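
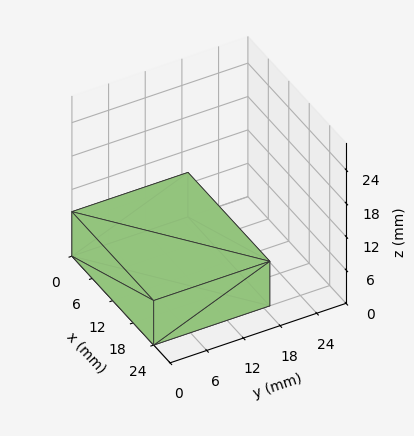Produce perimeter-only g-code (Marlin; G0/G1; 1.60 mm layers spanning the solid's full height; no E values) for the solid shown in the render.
Reading the render: the shape is a rectangular box, roughly 24 × 19 mm footprint and 8 mm tall (dimensions read to the nearest mm from the axis ticks). For the g-code, the solid's height is divided into equal slices at the stated Δz and each level perimeter traced with G1 moves after a G0 lift.

; perimeter-only toolpath
G21 ; units = mm
G90 ; absolute positioning
G28 ; home
; layer 1
G0 Z1.60
G0 X0.00 Y0.00
G1 X24.00 Y0.00
G1 X24.00 Y19.00
G1 X0.00 Y19.00
G1 X0.00 Y0.00
; layer 2
G0 Z3.20
G0 X0.00 Y0.00
G1 X24.00 Y0.00
G1 X24.00 Y19.00
G1 X0.00 Y19.00
G1 X0.00 Y0.00
; layer 3
G0 Z4.80
G0 X0.00 Y0.00
G1 X24.00 Y0.00
G1 X24.00 Y19.00
G1 X0.00 Y19.00
G1 X0.00 Y0.00
; layer 4
G0 Z6.40
G0 X0.00 Y0.00
G1 X24.00 Y0.00
G1 X24.00 Y19.00
G1 X0.00 Y19.00
G1 X0.00 Y0.00
; layer 5
G0 Z8.00
G0 X0.00 Y0.00
G1 X24.00 Y0.00
G1 X24.00 Y19.00
G1 X0.00 Y19.00
G1 X0.00 Y0.00
M2 ; end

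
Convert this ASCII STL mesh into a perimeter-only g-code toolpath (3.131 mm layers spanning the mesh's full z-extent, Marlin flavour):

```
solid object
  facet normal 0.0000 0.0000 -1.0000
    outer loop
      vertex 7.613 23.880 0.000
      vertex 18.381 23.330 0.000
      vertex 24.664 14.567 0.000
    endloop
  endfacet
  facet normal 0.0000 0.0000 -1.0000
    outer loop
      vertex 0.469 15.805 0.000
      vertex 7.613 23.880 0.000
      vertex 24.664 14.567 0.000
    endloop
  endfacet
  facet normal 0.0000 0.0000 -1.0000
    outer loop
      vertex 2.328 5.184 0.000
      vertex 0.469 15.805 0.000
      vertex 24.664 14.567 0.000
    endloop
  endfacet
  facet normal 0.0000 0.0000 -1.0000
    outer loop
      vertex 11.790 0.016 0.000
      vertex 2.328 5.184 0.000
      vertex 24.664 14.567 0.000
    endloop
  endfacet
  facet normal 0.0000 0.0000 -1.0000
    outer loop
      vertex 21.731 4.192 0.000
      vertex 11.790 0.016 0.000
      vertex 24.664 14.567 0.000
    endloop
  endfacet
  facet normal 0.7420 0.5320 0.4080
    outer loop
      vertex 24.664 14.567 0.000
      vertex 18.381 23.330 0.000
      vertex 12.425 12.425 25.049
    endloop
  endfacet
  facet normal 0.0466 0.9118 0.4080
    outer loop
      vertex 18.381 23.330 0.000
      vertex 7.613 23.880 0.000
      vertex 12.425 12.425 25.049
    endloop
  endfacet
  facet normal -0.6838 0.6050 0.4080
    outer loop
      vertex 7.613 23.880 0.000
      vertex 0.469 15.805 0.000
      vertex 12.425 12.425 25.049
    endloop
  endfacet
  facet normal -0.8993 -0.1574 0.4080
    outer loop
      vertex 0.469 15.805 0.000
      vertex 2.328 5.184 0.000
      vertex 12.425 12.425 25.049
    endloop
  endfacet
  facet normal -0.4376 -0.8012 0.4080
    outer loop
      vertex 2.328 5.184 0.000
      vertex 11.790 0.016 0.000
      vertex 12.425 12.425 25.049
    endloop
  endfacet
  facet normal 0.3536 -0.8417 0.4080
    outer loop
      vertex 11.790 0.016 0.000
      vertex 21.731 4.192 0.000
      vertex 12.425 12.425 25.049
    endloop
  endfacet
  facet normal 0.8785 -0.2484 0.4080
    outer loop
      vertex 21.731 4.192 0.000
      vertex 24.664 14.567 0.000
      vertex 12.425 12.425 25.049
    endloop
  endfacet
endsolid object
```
; perimeter-only toolpath
G21 ; units = mm
G90 ; absolute positioning
G28 ; home
; layer 1
G0 Z3.131
G0 X23.134 Y14.299
G1 X17.637 Y21.967
G1 X8.215 Y22.448
G1 X1.964 Y15.382
G1 X3.590 Y6.089
G1 X11.869 Y1.567
G1 X20.568 Y5.221
G1 X23.134 Y14.299
; layer 2
G0 Z6.262
G0 X21.604 Y14.032
G1 X16.892 Y20.604
G1 X8.816 Y21.016
G1 X3.458 Y14.960
G1 X4.852 Y6.994
G1 X11.949 Y3.118
G1 X19.405 Y6.250
G1 X21.604 Y14.032
; layer 3
G0 Z9.393
G0 X20.074 Y13.764
G1 X16.148 Y19.241
G1 X9.418 Y19.584
G1 X4.953 Y14.538
G1 X6.114 Y7.899
G1 X12.028 Y4.669
G1 X18.241 Y7.279
G1 X20.074 Y13.764
; layer 4
G0 Z12.524
G0 X18.544 Y13.496
G1 X15.403 Y17.877
G1 X10.019 Y18.152
G1 X6.447 Y14.115
G1 X7.377 Y8.805
G1 X12.107 Y6.221
G1 X17.078 Y8.309
G1 X18.544 Y13.496
; layer 5
G0 Z15.656
G0 X17.015 Y13.228
G1 X14.659 Y16.514
G1 X10.620 Y16.721
G1 X7.941 Y13.692
G1 X8.639 Y9.710
G1 X12.187 Y7.772
G1 X15.915 Y9.338
G1 X17.015 Y13.228
; layer 6
G0 Z18.787
G0 X15.485 Y12.961
G1 X13.914 Y15.151
G1 X11.222 Y15.289
G1 X9.436 Y13.270
G1 X9.901 Y10.615
G1 X12.266 Y9.323
G1 X14.752 Y10.367
G1 X15.485 Y12.961
; layer 7
G0 Z21.918
G0 X13.955 Y12.693
G1 X13.170 Y13.788
G1 X11.824 Y13.857
G1 X10.931 Y12.848
G1 X11.163 Y11.520
G1 X12.346 Y10.874
G1 X13.588 Y11.396
G1 X13.955 Y12.693
M2 ; end

The solid is a regular 7-sided pyramid, base circumscribed radius ≈ 12.4 mm, apex at z ≈ 25 mm. Slicing at Δz = 3.131 mm — 8 equal slices spanning the solid's height, so layer i sits at z = i·h/8 — gives 7 non-empty perimeters. Each is a 7-segment closed polygon; G0 lifts to the layer z and rapids to the start vertex, then G1 traces the edges. The cross-section shrinks linearly with z (the slice at the apex is degenerate and omitted).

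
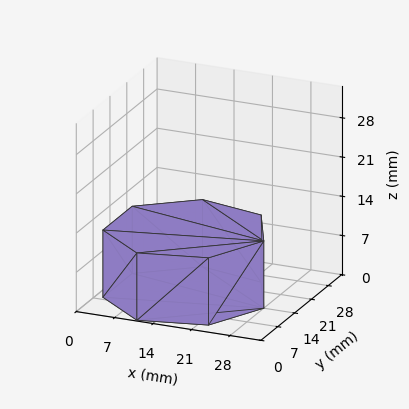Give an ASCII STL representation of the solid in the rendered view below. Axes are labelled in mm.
Reading the render: the shape is a regular 7-sided prism (a cylinder approximated with 7 flat sides), circumscribed radius ≈ 14 mm, height ≈ 12 mm (dimensions read to the nearest mm from the axis ticks). For the STL, each face is triangulated and given an outward normal.

solid part
  facet normal 0.0000 0.0000 -1.0000
    outer loop
      vertex 10.885 27.649 0.000
      vertex 22.729 24.946 0.000
      vertex 28.000 14.000 0.000
    endloop
  endfacet
  facet normal 0.0000 0.0000 -1.0000
    outer loop
      vertex 1.386 20.074 0.000
      vertex 10.885 27.649 0.000
      vertex 28.000 14.000 0.000
    endloop
  endfacet
  facet normal 0.0000 0.0000 -1.0000
    outer loop
      vertex 1.386 7.926 0.000
      vertex 1.386 20.074 0.000
      vertex 28.000 14.000 0.000
    endloop
  endfacet
  facet normal 0.0000 0.0000 -1.0000
    outer loop
      vertex 10.885 0.351 0.000
      vertex 1.386 7.926 0.000
      vertex 28.000 14.000 0.000
    endloop
  endfacet
  facet normal 0.0000 0.0000 -1.0000
    outer loop
      vertex 22.729 3.054 0.000
      vertex 10.885 0.351 0.000
      vertex 28.000 14.000 0.000
    endloop
  endfacet
  facet normal 0.0000 0.0000 1.0000
    outer loop
      vertex 28.000 14.000 12.000
      vertex 22.729 24.946 12.000
      vertex 10.885 27.649 12.000
    endloop
  endfacet
  facet normal 0.0000 0.0000 1.0000
    outer loop
      vertex 28.000 14.000 12.000
      vertex 10.885 27.649 12.000
      vertex 1.386 20.074 12.000
    endloop
  endfacet
  facet normal 0.0000 0.0000 1.0000
    outer loop
      vertex 28.000 14.000 12.000
      vertex 1.386 20.074 12.000
      vertex 1.386 7.926 12.000
    endloop
  endfacet
  facet normal 0.0000 0.0000 1.0000
    outer loop
      vertex 28.000 14.000 12.000
      vertex 1.386 7.926 12.000
      vertex 10.885 0.351 12.000
    endloop
  endfacet
  facet normal 0.0000 0.0000 1.0000
    outer loop
      vertex 28.000 14.000 12.000
      vertex 10.885 0.351 12.000
      vertex 22.729 3.054 12.000
    endloop
  endfacet
  facet normal 0.9010 0.4339 0.0000
    outer loop
      vertex 28.000 14.000 0.000
      vertex 22.729 24.946 0.000
      vertex 22.729 24.946 12.000
    endloop
  endfacet
  facet normal 0.9010 0.4339 0.0000
    outer loop
      vertex 28.000 14.000 0.000
      vertex 22.729 24.946 12.000
      vertex 28.000 14.000 12.000
    endloop
  endfacet
  facet normal 0.2225 0.9749 0.0000
    outer loop
      vertex 22.729 24.946 0.000
      vertex 10.885 27.649 0.000
      vertex 10.885 27.649 12.000
    endloop
  endfacet
  facet normal 0.2225 0.9749 0.0000
    outer loop
      vertex 22.729 24.946 0.000
      vertex 10.885 27.649 12.000
      vertex 22.729 24.946 12.000
    endloop
  endfacet
  facet normal -0.6235 0.7818 0.0000
    outer loop
      vertex 10.885 27.649 0.000
      vertex 1.386 20.074 0.000
      vertex 1.386 20.074 12.000
    endloop
  endfacet
  facet normal -0.6235 0.7818 0.0000
    outer loop
      vertex 10.885 27.649 0.000
      vertex 1.386 20.074 12.000
      vertex 10.885 27.649 12.000
    endloop
  endfacet
  facet normal -1.0000 0.0000 0.0000
    outer loop
      vertex 1.386 20.074 0.000
      vertex 1.386 7.926 0.000
      vertex 1.386 7.926 12.000
    endloop
  endfacet
  facet normal -1.0000 0.0000 0.0000
    outer loop
      vertex 1.386 20.074 0.000
      vertex 1.386 7.926 12.000
      vertex 1.386 20.074 12.000
    endloop
  endfacet
  facet normal -0.6235 -0.7818 0.0000
    outer loop
      vertex 1.386 7.926 0.000
      vertex 10.885 0.351 0.000
      vertex 10.885 0.351 12.000
    endloop
  endfacet
  facet normal -0.6235 -0.7818 0.0000
    outer loop
      vertex 1.386 7.926 0.000
      vertex 10.885 0.351 12.000
      vertex 1.386 7.926 12.000
    endloop
  endfacet
  facet normal 0.2225 -0.9749 0.0000
    outer loop
      vertex 10.885 0.351 0.000
      vertex 22.729 3.054 0.000
      vertex 22.729 3.054 12.000
    endloop
  endfacet
  facet normal 0.2225 -0.9749 0.0000
    outer loop
      vertex 10.885 0.351 0.000
      vertex 22.729 3.054 12.000
      vertex 10.885 0.351 12.000
    endloop
  endfacet
  facet normal 0.9010 -0.4339 0.0000
    outer loop
      vertex 22.729 3.054 0.000
      vertex 28.000 14.000 0.000
      vertex 28.000 14.000 12.000
    endloop
  endfacet
  facet normal 0.9010 -0.4339 0.0000
    outer loop
      vertex 22.729 3.054 0.000
      vertex 28.000 14.000 12.000
      vertex 22.729 3.054 12.000
    endloop
  endfacet
endsolid part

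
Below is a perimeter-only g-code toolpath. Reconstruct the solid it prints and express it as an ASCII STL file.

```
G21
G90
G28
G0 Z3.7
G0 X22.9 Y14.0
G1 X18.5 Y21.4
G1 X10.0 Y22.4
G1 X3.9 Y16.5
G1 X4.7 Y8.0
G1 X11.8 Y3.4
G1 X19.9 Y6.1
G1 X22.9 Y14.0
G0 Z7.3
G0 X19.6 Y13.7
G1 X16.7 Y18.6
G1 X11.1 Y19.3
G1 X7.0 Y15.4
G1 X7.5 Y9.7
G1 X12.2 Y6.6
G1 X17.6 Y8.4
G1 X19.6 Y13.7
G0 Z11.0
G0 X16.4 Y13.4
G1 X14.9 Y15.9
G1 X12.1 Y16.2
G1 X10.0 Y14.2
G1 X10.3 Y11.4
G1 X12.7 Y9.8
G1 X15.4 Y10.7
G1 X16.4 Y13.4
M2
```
solid part
  facet normal 0.0000 0.0000 -1.0000
    outer loop
      vertex 9.0 25.5 0.0
      vertex 20.3 24.1 0.0
      vertex 26.1 14.3 0.0
    endloop
  endfacet
  facet normal 0.0000 0.0000 -1.0000
    outer loop
      vertex 0.8 17.6 0.0
      vertex 9.0 25.5 0.0
      vertex 26.1 14.3 0.0
    endloop
  endfacet
  facet normal 0.0000 0.0000 -1.0000
    outer loop
      vertex 1.9 6.3 0.0
      vertex 0.8 17.6 0.0
      vertex 26.1 14.3 0.0
    endloop
  endfacet
  facet normal 0.0000 0.0000 -1.0000
    outer loop
      vertex 11.4 0.1 0.0
      vertex 1.9 6.3 0.0
      vertex 26.1 14.3 0.0
    endloop
  endfacet
  facet normal 0.0000 0.0000 -1.0000
    outer loop
      vertex 22.2 3.7 0.0
      vertex 11.4 0.1 0.0
      vertex 26.1 14.3 0.0
    endloop
  endfacet
  facet normal 0.6711 0.3972 0.6259
    outer loop
      vertex 26.1 14.3 0.0
      vertex 20.3 24.1 0.0
      vertex 13.1 13.1 14.7
    endloop
  endfacet
  facet normal 0.0959 0.7739 0.6260
    outer loop
      vertex 20.3 24.1 0.0
      vertex 9.0 25.5 0.0
      vertex 13.1 13.1 14.7
    endloop
  endfacet
  facet normal -0.5415 0.5621 0.6252
    outer loop
      vertex 9.0 25.5 0.0
      vertex 0.8 17.6 0.0
      vertex 13.1 13.1 14.7
    endloop
  endfacet
  facet normal -0.7760 -0.0755 0.6262
    outer loop
      vertex 0.8 17.6 0.0
      vertex 1.9 6.3 0.0
      vertex 13.1 13.1 14.7
    endloop
  endfacet
  facet normal -0.4260 -0.6527 0.6265
    outer loop
      vertex 1.9 6.3 0.0
      vertex 11.4 0.1 0.0
      vertex 13.1 13.1 14.7
    endloop
  endfacet
  facet normal 0.2466 -0.7399 0.6258
    outer loop
      vertex 11.4 0.1 0.0
      vertex 22.2 3.7 0.0
      vertex 13.1 13.1 14.7
    endloop
  endfacet
  facet normal 0.7322 -0.2694 0.6255
    outer loop
      vertex 22.2 3.7 0.0
      vertex 26.1 14.3 0.0
      vertex 13.1 13.1 14.7
    endloop
  endfacet
endsolid part

The G0 Z moves step by Δz≈3.7 mm. The G1 loops shrink linearly with z, so the solid tapers from its base footprint up to z≈14.7. Closing with a flat bottom cap and the tapered top and triangulating gives 12 facets — a regular 7-sided pyramid, base circumscribed radius ≈ 13.1 mm, apex at z ≈ 14.7 mm.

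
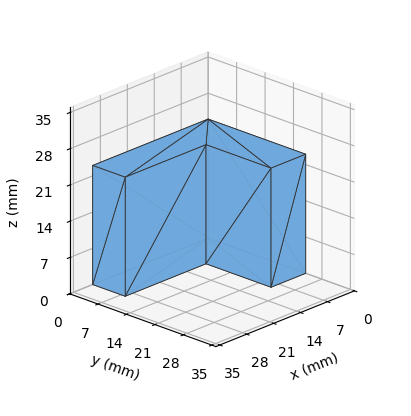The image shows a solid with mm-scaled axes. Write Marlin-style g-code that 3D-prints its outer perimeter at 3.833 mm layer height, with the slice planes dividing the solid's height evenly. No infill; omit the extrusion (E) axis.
Reading the render: the shape is an L-shaped prism: outer 30 × 24 mm, arm thicknesses ≈ 8 mm (horizontal) and 9 mm (vertical), extruded 23 mm in z (dimensions read to the nearest mm from the axis ticks). For the g-code, the solid's height is divided into equal slices at the stated Δz and each level perimeter traced with G1 moves after a G0 lift.

; perimeter-only toolpath
G21 ; units = mm
G90 ; absolute positioning
G28 ; home
; layer 1
G0 Z3.833
G0 X0.000 Y0.000
G1 X30.000 Y0.000
G1 X30.000 Y8.000
G1 X9.000 Y8.000
G1 X9.000 Y24.000
G1 X0.000 Y24.000
G1 X0.000 Y0.000
; layer 2
G0 Z7.667
G0 X0.000 Y0.000
G1 X30.000 Y0.000
G1 X30.000 Y8.000
G1 X9.000 Y8.000
G1 X9.000 Y24.000
G1 X0.000 Y24.000
G1 X0.000 Y0.000
; layer 3
G0 Z11.500
G0 X0.000 Y0.000
G1 X30.000 Y0.000
G1 X30.000 Y8.000
G1 X9.000 Y8.000
G1 X9.000 Y24.000
G1 X0.000 Y24.000
G1 X0.000 Y0.000
; layer 4
G0 Z15.333
G0 X0.000 Y0.000
G1 X30.000 Y0.000
G1 X30.000 Y8.000
G1 X9.000 Y8.000
G1 X9.000 Y24.000
G1 X0.000 Y24.000
G1 X0.000 Y0.000
; layer 5
G0 Z19.167
G0 X0.000 Y0.000
G1 X30.000 Y0.000
G1 X30.000 Y8.000
G1 X9.000 Y8.000
G1 X9.000 Y24.000
G1 X0.000 Y24.000
G1 X0.000 Y0.000
; layer 6
G0 Z23.000
G0 X0.000 Y0.000
G1 X30.000 Y0.000
G1 X30.000 Y8.000
G1 X9.000 Y8.000
G1 X9.000 Y24.000
G1 X0.000 Y24.000
G1 X0.000 Y0.000
M2 ; end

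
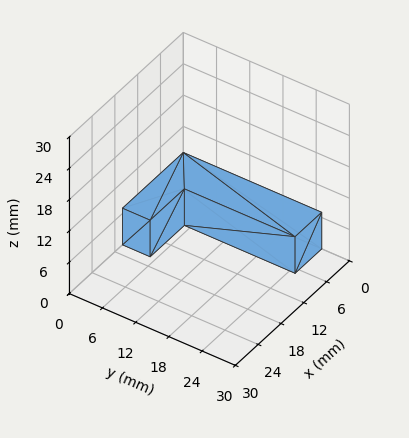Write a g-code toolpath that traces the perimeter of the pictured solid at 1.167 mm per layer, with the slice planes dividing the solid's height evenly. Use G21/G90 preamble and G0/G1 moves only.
Reading the render: the shape is an L-shaped prism: outer 16 × 25 mm, arm thicknesses ≈ 5 mm (horizontal) and 7 mm (vertical), extruded 7 mm in z (dimensions read to the nearest mm from the axis ticks). For the g-code, the solid's height is divided into equal slices at the stated Δz and each level perimeter traced with G1 moves after a G0 lift.

; perimeter-only toolpath
G21 ; units = mm
G90 ; absolute positioning
G28 ; home
; layer 1
G0 Z1.167
G0 X0.000 Y0.000
G1 X16.000 Y0.000
G1 X16.000 Y5.000
G1 X7.000 Y5.000
G1 X7.000 Y25.000
G1 X0.000 Y25.000
G1 X0.000 Y0.000
; layer 2
G0 Z2.333
G0 X0.000 Y0.000
G1 X16.000 Y0.000
G1 X16.000 Y5.000
G1 X7.000 Y5.000
G1 X7.000 Y25.000
G1 X0.000 Y25.000
G1 X0.000 Y0.000
; layer 3
G0 Z3.500
G0 X0.000 Y0.000
G1 X16.000 Y0.000
G1 X16.000 Y5.000
G1 X7.000 Y5.000
G1 X7.000 Y25.000
G1 X0.000 Y25.000
G1 X0.000 Y0.000
; layer 4
G0 Z4.667
G0 X0.000 Y0.000
G1 X16.000 Y0.000
G1 X16.000 Y5.000
G1 X7.000 Y5.000
G1 X7.000 Y25.000
G1 X0.000 Y25.000
G1 X0.000 Y0.000
; layer 5
G0 Z5.833
G0 X0.000 Y0.000
G1 X16.000 Y0.000
G1 X16.000 Y5.000
G1 X7.000 Y5.000
G1 X7.000 Y25.000
G1 X0.000 Y25.000
G1 X0.000 Y0.000
; layer 6
G0 Z7.000
G0 X0.000 Y0.000
G1 X16.000 Y0.000
G1 X16.000 Y5.000
G1 X7.000 Y5.000
G1 X7.000 Y25.000
G1 X0.000 Y25.000
G1 X0.000 Y0.000
M2 ; end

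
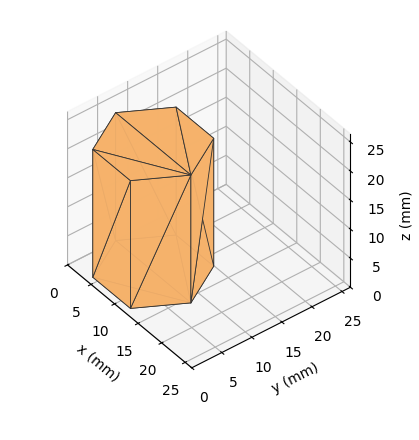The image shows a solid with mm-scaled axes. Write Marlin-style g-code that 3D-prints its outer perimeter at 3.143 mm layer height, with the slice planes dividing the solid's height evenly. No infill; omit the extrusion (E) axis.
Reading the render: the shape is a regular 6-sided prism (a cylinder approximated with 6 flat sides), circumscribed radius ≈ 8 mm, height ≈ 22 mm (dimensions read to the nearest mm from the axis ticks). For the g-code, the solid's height is divided into equal slices at the stated Δz and each level perimeter traced with G1 moves after a G0 lift.

; perimeter-only toolpath
G21 ; units = mm
G90 ; absolute positioning
G28 ; home
; layer 1
G0 Z3.143
G0 X16.000 Y8.000
G1 X12.000 Y14.928
G1 X4.000 Y14.928
G1 X0.000 Y8.000
G1 X4.000 Y1.072
G1 X12.000 Y1.072
G1 X16.000 Y8.000
; layer 2
G0 Z6.286
G0 X16.000 Y8.000
G1 X12.000 Y14.928
G1 X4.000 Y14.928
G1 X0.000 Y8.000
G1 X4.000 Y1.072
G1 X12.000 Y1.072
G1 X16.000 Y8.000
; layer 3
G0 Z9.429
G0 X16.000 Y8.000
G1 X12.000 Y14.928
G1 X4.000 Y14.928
G1 X0.000 Y8.000
G1 X4.000 Y1.072
G1 X12.000 Y1.072
G1 X16.000 Y8.000
; layer 4
G0 Z12.571
G0 X16.000 Y8.000
G1 X12.000 Y14.928
G1 X4.000 Y14.928
G1 X0.000 Y8.000
G1 X4.000 Y1.072
G1 X12.000 Y1.072
G1 X16.000 Y8.000
; layer 5
G0 Z15.714
G0 X16.000 Y8.000
G1 X12.000 Y14.928
G1 X4.000 Y14.928
G1 X0.000 Y8.000
G1 X4.000 Y1.072
G1 X12.000 Y1.072
G1 X16.000 Y8.000
; layer 6
G0 Z18.857
G0 X16.000 Y8.000
G1 X12.000 Y14.928
G1 X4.000 Y14.928
G1 X0.000 Y8.000
G1 X4.000 Y1.072
G1 X12.000 Y1.072
G1 X16.000 Y8.000
; layer 7
G0 Z22.000
G0 X16.000 Y8.000
G1 X12.000 Y14.928
G1 X4.000 Y14.928
G1 X0.000 Y8.000
G1 X4.000 Y1.072
G1 X12.000 Y1.072
G1 X16.000 Y8.000
M2 ; end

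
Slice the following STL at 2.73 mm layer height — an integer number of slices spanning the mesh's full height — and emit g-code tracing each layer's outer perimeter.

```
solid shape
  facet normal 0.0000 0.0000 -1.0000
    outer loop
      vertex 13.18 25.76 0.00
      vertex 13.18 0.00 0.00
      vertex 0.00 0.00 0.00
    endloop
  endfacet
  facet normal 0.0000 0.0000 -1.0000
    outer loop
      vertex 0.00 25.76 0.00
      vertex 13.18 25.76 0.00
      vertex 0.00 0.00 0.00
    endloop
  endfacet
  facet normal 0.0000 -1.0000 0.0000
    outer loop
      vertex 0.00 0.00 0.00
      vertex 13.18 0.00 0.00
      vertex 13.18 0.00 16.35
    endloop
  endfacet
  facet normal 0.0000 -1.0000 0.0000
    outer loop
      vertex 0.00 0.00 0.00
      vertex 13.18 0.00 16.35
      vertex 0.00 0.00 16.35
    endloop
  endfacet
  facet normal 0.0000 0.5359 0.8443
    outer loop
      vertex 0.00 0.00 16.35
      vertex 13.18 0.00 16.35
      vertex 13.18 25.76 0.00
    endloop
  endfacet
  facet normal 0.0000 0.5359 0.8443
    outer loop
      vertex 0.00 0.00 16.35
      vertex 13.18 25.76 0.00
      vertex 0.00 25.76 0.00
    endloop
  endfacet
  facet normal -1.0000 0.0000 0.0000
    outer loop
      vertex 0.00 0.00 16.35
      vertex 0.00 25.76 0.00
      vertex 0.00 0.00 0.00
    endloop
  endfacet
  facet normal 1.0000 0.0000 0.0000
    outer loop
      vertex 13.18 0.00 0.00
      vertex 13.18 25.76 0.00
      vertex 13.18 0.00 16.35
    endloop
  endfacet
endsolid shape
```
; perimeter-only toolpath
G21 ; units = mm
G90 ; absolute positioning
G28 ; home
; layer 1
G0 Z2.73
G0 X0.00 Y0.00
G1 X13.18 Y0.00
G1 X13.18 Y21.47
G1 X0.00 Y21.47
G1 X0.00 Y0.00
; layer 2
G0 Z5.45
G0 X0.00 Y0.00
G1 X13.18 Y0.00
G1 X13.18 Y17.17
G1 X0.00 Y17.17
G1 X0.00 Y0.00
; layer 3
G0 Z8.18
G0 X0.00 Y0.00
G1 X13.18 Y0.00
G1 X13.18 Y12.88
G1 X0.00 Y12.88
G1 X0.00 Y0.00
; layer 4
G0 Z10.90
G0 X0.00 Y0.00
G1 X13.18 Y0.00
G1 X13.18 Y8.59
G1 X0.00 Y8.59
G1 X0.00 Y0.00
; layer 5
G0 Z13.62
G0 X0.00 Y0.00
G1 X13.18 Y0.00
G1 X13.18 Y4.29
G1 X0.00 Y4.29
G1 X0.00 Y0.00
M2 ; end

The solid is a wedge (ramp): 13.2 × 25.8 mm base, rising to 16.4 mm along the y=0 edge and sloping linearly to z=0 at y=25.8. Slicing at Δz = 2.73 mm — 6 equal slices spanning the solid's height, so layer i sits at z = i·h/6 — gives 5 non-empty perimeters. Each is a 4-segment closed polygon; G0 lifts to the layer z and rapids to the start vertex, then G1 traces the edges. The cross-section shrinks linearly with z (the slice at the apex is degenerate and omitted).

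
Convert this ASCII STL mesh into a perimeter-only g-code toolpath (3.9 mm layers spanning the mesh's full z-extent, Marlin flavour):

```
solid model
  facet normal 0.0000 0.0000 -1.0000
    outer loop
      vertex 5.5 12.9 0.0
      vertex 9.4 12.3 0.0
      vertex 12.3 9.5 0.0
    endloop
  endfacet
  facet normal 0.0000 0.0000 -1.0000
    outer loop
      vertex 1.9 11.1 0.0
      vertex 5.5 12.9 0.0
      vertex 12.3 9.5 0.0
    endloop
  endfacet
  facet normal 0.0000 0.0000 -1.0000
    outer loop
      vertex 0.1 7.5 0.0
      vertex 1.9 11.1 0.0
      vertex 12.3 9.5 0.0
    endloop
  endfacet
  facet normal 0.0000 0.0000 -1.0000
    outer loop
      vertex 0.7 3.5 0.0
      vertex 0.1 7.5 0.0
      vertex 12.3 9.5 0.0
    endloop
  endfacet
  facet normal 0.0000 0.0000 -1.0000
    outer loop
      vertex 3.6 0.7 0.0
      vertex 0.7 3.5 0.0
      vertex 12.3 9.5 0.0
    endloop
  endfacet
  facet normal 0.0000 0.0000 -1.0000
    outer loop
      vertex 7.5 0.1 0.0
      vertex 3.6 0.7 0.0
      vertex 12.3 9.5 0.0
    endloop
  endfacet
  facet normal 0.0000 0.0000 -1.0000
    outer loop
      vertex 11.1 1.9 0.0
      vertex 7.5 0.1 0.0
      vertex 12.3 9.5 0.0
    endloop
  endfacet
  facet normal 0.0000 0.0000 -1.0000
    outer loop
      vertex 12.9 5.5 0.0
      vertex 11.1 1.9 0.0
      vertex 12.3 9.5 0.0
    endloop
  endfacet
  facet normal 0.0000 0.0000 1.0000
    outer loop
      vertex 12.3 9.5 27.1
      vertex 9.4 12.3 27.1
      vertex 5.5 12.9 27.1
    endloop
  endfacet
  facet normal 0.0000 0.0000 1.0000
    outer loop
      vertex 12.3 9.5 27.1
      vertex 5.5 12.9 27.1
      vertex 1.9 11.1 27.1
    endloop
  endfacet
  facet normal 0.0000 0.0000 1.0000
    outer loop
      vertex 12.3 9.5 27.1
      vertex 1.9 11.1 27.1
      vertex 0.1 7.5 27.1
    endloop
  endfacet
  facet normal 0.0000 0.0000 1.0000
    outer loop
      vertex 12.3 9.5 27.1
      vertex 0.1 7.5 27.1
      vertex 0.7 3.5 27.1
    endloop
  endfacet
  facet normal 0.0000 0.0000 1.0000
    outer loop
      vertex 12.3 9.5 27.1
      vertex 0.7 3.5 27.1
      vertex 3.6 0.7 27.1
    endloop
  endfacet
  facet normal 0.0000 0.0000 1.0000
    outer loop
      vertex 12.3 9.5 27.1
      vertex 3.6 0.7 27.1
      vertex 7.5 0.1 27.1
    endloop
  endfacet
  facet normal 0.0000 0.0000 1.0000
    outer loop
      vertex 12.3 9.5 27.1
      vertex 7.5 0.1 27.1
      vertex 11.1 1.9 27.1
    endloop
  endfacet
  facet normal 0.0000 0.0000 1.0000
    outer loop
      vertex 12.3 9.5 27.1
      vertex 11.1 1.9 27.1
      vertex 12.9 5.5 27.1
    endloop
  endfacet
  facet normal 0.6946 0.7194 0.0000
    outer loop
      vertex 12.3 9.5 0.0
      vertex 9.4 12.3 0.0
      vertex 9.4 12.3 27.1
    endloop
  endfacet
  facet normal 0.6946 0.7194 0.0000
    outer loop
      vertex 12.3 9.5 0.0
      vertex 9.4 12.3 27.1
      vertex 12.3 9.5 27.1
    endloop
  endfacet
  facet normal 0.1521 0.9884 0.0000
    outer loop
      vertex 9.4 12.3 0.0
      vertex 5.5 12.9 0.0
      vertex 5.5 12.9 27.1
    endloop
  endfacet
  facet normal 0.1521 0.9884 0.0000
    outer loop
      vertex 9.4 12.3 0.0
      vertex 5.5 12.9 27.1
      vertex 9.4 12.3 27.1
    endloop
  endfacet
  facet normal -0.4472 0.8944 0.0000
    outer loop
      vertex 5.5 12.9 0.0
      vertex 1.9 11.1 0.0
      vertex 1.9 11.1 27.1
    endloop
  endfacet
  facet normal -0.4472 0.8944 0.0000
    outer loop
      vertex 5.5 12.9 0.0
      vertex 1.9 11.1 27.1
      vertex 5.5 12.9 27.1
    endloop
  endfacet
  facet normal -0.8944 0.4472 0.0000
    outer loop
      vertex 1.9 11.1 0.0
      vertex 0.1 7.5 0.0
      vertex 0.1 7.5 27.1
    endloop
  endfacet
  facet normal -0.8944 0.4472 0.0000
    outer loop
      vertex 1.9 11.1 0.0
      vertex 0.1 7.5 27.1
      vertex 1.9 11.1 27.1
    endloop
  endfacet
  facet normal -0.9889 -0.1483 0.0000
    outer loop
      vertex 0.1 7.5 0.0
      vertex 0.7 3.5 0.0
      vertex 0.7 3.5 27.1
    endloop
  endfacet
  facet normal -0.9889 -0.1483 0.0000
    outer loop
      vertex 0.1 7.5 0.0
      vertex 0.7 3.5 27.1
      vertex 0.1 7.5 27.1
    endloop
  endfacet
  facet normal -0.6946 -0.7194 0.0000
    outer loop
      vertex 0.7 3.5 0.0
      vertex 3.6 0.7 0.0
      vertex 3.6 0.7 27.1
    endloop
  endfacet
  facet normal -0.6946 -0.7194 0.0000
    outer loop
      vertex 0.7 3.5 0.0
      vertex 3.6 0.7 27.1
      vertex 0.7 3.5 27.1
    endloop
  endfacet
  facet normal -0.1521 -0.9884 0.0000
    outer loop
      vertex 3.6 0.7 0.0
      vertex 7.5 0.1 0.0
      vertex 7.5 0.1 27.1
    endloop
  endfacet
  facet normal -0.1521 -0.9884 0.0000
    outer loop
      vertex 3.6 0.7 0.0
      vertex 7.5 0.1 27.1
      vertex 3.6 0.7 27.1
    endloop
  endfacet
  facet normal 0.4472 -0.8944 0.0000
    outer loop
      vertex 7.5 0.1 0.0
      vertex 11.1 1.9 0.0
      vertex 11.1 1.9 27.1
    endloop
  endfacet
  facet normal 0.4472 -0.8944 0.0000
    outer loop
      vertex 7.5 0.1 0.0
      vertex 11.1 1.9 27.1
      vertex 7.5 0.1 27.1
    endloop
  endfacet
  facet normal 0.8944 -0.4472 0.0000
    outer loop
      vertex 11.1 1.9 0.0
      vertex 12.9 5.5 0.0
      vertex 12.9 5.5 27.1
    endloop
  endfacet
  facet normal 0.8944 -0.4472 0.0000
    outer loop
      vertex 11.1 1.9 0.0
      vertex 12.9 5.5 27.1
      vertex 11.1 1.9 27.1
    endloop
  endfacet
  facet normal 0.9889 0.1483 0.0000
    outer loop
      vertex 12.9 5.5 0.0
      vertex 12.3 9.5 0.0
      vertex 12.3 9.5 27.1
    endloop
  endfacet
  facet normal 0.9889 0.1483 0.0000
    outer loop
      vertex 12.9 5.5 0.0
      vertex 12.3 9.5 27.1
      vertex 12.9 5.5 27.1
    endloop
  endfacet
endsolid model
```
; perimeter-only toolpath
G21 ; units = mm
G90 ; absolute positioning
G28 ; home
; layer 1
G0 Z3.9
G0 X12.3 Y9.5
G1 X9.4 Y12.3
G1 X5.5 Y12.9
G1 X1.9 Y11.1
G1 X0.1 Y7.5
G1 X0.7 Y3.5
G1 X3.6 Y0.7
G1 X7.5 Y0.1
G1 X11.1 Y1.9
G1 X12.9 Y5.5
G1 X12.3 Y9.5
; layer 2
G0 Z7.7
G0 X12.3 Y9.5
G1 X9.4 Y12.3
G1 X5.5 Y12.9
G1 X1.9 Y11.1
G1 X0.1 Y7.5
G1 X0.7 Y3.5
G1 X3.6 Y0.7
G1 X7.5 Y0.1
G1 X11.1 Y1.9
G1 X12.9 Y5.5
G1 X12.3 Y9.5
; layer 3
G0 Z11.6
G0 X12.3 Y9.5
G1 X9.4 Y12.3
G1 X5.5 Y12.9
G1 X1.9 Y11.1
G1 X0.1 Y7.5
G1 X0.7 Y3.5
G1 X3.6 Y0.7
G1 X7.5 Y0.1
G1 X11.1 Y1.9
G1 X12.9 Y5.5
G1 X12.3 Y9.5
; layer 4
G0 Z15.5
G0 X12.3 Y9.5
G1 X9.4 Y12.3
G1 X5.5 Y12.9
G1 X1.9 Y11.1
G1 X0.1 Y7.5
G1 X0.7 Y3.5
G1 X3.6 Y0.7
G1 X7.5 Y0.1
G1 X11.1 Y1.9
G1 X12.9 Y5.5
G1 X12.3 Y9.5
; layer 5
G0 Z19.4
G0 X12.3 Y9.5
G1 X9.4 Y12.3
G1 X5.5 Y12.9
G1 X1.9 Y11.1
G1 X0.1 Y7.5
G1 X0.7 Y3.5
G1 X3.6 Y0.7
G1 X7.5 Y0.1
G1 X11.1 Y1.9
G1 X12.9 Y5.5
G1 X12.3 Y9.5
; layer 6
G0 Z23.2
G0 X12.3 Y9.5
G1 X9.4 Y12.3
G1 X5.5 Y12.9
G1 X1.9 Y11.1
G1 X0.1 Y7.5
G1 X0.7 Y3.5
G1 X3.6 Y0.7
G1 X7.5 Y0.1
G1 X11.1 Y1.9
G1 X12.9 Y5.5
G1 X12.3 Y9.5
; layer 7
G0 Z27.1
G0 X12.3 Y9.5
G1 X9.4 Y12.3
G1 X5.5 Y12.9
G1 X1.9 Y11.1
G1 X0.1 Y7.5
G1 X0.7 Y3.5
G1 X3.6 Y0.7
G1 X7.5 Y0.1
G1 X11.1 Y1.9
G1 X12.9 Y5.5
G1 X12.3 Y9.5
M2 ; end

The solid is a regular 10-sided prism (a cylinder approximated with 10 flat sides), circumscribed radius ≈ 6.5 mm, height ≈ 27.1 mm. Slicing at Δz = 3.9 mm — 7 equal slices spanning the solid's height, so layer i sits at z = i·h/7 — gives 7 non-empty perimeters. Each is a 10-segment closed polygon; G0 lifts to the layer z and rapids to the start vertex, then G1 traces the edges.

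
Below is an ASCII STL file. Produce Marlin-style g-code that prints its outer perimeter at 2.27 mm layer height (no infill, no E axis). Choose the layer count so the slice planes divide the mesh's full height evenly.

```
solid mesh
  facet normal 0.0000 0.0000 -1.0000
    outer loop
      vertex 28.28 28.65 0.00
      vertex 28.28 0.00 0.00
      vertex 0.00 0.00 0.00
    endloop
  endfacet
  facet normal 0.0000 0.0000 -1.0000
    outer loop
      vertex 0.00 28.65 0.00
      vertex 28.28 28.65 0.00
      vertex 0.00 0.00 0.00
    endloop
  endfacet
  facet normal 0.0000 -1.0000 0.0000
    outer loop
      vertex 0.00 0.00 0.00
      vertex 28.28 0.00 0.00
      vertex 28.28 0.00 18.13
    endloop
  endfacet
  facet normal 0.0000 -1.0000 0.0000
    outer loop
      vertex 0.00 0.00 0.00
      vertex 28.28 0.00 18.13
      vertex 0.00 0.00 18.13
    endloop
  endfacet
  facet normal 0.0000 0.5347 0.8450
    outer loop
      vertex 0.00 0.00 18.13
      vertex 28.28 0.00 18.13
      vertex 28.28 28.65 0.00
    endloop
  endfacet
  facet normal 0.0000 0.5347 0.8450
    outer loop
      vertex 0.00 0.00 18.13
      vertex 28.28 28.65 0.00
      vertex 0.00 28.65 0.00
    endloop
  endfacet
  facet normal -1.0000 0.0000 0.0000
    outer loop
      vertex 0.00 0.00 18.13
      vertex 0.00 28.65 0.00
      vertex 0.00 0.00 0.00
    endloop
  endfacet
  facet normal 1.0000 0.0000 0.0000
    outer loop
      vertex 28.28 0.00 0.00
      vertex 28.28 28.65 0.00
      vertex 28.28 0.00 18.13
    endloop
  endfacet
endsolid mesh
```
; perimeter-only toolpath
G21 ; units = mm
G90 ; absolute positioning
G28 ; home
; layer 1
G0 Z2.27
G0 X0.00 Y0.00
G1 X28.28 Y0.00
G1 X28.28 Y25.07
G1 X0.00 Y25.07
G1 X0.00 Y0.00
; layer 2
G0 Z4.53
G0 X0.00 Y0.00
G1 X28.28 Y0.00
G1 X28.28 Y21.49
G1 X0.00 Y21.49
G1 X0.00 Y0.00
; layer 3
G0 Z6.80
G0 X0.00 Y0.00
G1 X28.28 Y0.00
G1 X28.28 Y17.91
G1 X0.00 Y17.91
G1 X0.00 Y0.00
; layer 4
G0 Z9.06
G0 X0.00 Y0.00
G1 X28.28 Y0.00
G1 X28.28 Y14.32
G1 X0.00 Y14.32
G1 X0.00 Y0.00
; layer 5
G0 Z11.33
G0 X0.00 Y0.00
G1 X28.28 Y0.00
G1 X28.28 Y10.74
G1 X0.00 Y10.74
G1 X0.00 Y0.00
; layer 6
G0 Z13.60
G0 X0.00 Y0.00
G1 X28.28 Y0.00
G1 X28.28 Y7.16
G1 X0.00 Y7.16
G1 X0.00 Y0.00
; layer 7
G0 Z15.86
G0 X0.00 Y0.00
G1 X28.28 Y0.00
G1 X28.28 Y3.58
G1 X0.00 Y3.58
G1 X0.00 Y0.00
M2 ; end

The solid is a wedge (ramp): 28.3 × 28.6 mm base, rising to 18.1 mm along the y=0 edge and sloping linearly to z=0 at y=28.6. Slicing at Δz = 2.27 mm — 8 equal slices spanning the solid's height, so layer i sits at z = i·h/8 — gives 7 non-empty perimeters. Each is a 4-segment closed polygon; G0 lifts to the layer z and rapids to the start vertex, then G1 traces the edges. The cross-section shrinks linearly with z (the slice at the apex is degenerate and omitted).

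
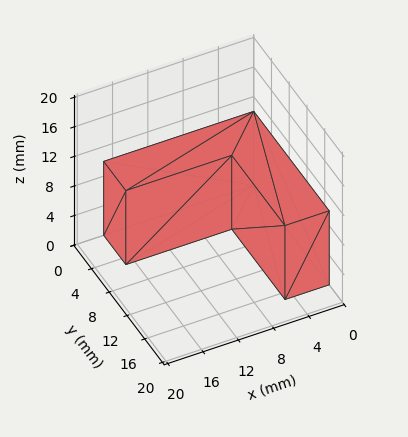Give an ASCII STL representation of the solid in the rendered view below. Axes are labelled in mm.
Reading the render: the shape is an L-shaped prism: outer 17 × 17 mm, arm thicknesses ≈ 5 mm (horizontal) and 5 mm (vertical), extruded 10 mm in z (dimensions read to the nearest mm from the axis ticks). For the STL, each face is triangulated and given an outward normal.

solid part
  facet normal 0.0000 0.0000 -1.0000
    outer loop
      vertex 17.000 5.000 0.000
      vertex 17.000 0.000 0.000
      vertex 0.000 0.000 0.000
    endloop
  endfacet
  facet normal 0.0000 0.0000 -1.0000
    outer loop
      vertex 5.000 5.000 0.000
      vertex 17.000 5.000 0.000
      vertex 0.000 0.000 0.000
    endloop
  endfacet
  facet normal 0.0000 0.0000 -1.0000
    outer loop
      vertex 5.000 17.000 0.000
      vertex 5.000 5.000 0.000
      vertex 0.000 0.000 0.000
    endloop
  endfacet
  facet normal 0.0000 0.0000 -1.0000
    outer loop
      vertex 0.000 17.000 0.000
      vertex 5.000 17.000 0.000
      vertex 0.000 0.000 0.000
    endloop
  endfacet
  facet normal 0.0000 0.0000 1.0000
    outer loop
      vertex 0.000 0.000 10.000
      vertex 17.000 0.000 10.000
      vertex 17.000 5.000 10.000
    endloop
  endfacet
  facet normal 0.0000 0.0000 1.0000
    outer loop
      vertex 0.000 0.000 10.000
      vertex 17.000 5.000 10.000
      vertex 5.000 5.000 10.000
    endloop
  endfacet
  facet normal 0.0000 0.0000 1.0000
    outer loop
      vertex 0.000 0.000 10.000
      vertex 5.000 5.000 10.000
      vertex 5.000 17.000 10.000
    endloop
  endfacet
  facet normal 0.0000 0.0000 1.0000
    outer loop
      vertex 0.000 0.000 10.000
      vertex 5.000 17.000 10.000
      vertex 0.000 17.000 10.000
    endloop
  endfacet
  facet normal 0.0000 -1.0000 0.0000
    outer loop
      vertex 0.000 0.000 0.000
      vertex 17.000 0.000 0.000
      vertex 17.000 0.000 10.000
    endloop
  endfacet
  facet normal 0.0000 -1.0000 0.0000
    outer loop
      vertex 0.000 0.000 0.000
      vertex 17.000 0.000 10.000
      vertex 0.000 0.000 10.000
    endloop
  endfacet
  facet normal 1.0000 0.0000 0.0000
    outer loop
      vertex 17.000 0.000 0.000
      vertex 17.000 5.000 0.000
      vertex 17.000 5.000 10.000
    endloop
  endfacet
  facet normal 1.0000 0.0000 0.0000
    outer loop
      vertex 17.000 0.000 0.000
      vertex 17.000 5.000 10.000
      vertex 17.000 0.000 10.000
    endloop
  endfacet
  facet normal 0.0000 1.0000 0.0000
    outer loop
      vertex 17.000 5.000 0.000
      vertex 5.000 5.000 0.000
      vertex 5.000 5.000 10.000
    endloop
  endfacet
  facet normal 0.0000 1.0000 0.0000
    outer loop
      vertex 17.000 5.000 0.000
      vertex 5.000 5.000 10.000
      vertex 17.000 5.000 10.000
    endloop
  endfacet
  facet normal 1.0000 0.0000 0.0000
    outer loop
      vertex 5.000 5.000 0.000
      vertex 5.000 17.000 0.000
      vertex 5.000 17.000 10.000
    endloop
  endfacet
  facet normal 1.0000 0.0000 0.0000
    outer loop
      vertex 5.000 5.000 0.000
      vertex 5.000 17.000 10.000
      vertex 5.000 5.000 10.000
    endloop
  endfacet
  facet normal 0.0000 1.0000 0.0000
    outer loop
      vertex 5.000 17.000 0.000
      vertex 0.000 17.000 0.000
      vertex 0.000 17.000 10.000
    endloop
  endfacet
  facet normal 0.0000 1.0000 0.0000
    outer loop
      vertex 5.000 17.000 0.000
      vertex 0.000 17.000 10.000
      vertex 5.000 17.000 10.000
    endloop
  endfacet
  facet normal -1.0000 0.0000 0.0000
    outer loop
      vertex 0.000 17.000 0.000
      vertex 0.000 0.000 0.000
      vertex 0.000 0.000 10.000
    endloop
  endfacet
  facet normal -1.0000 0.0000 0.0000
    outer loop
      vertex 0.000 17.000 0.000
      vertex 0.000 0.000 10.000
      vertex 0.000 17.000 10.000
    endloop
  endfacet
endsolid part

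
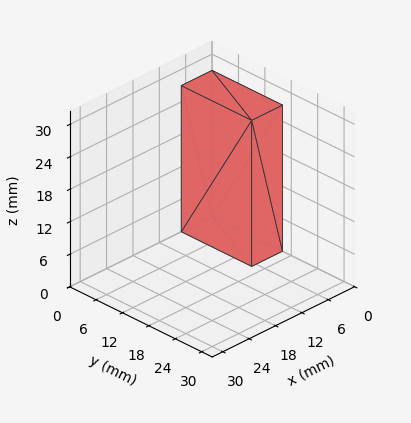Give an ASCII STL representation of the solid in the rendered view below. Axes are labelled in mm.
Reading the render: the shape is a rectangular box, roughly 7 × 16 mm footprint and 27 mm tall (dimensions read to the nearest mm from the axis ticks). For the STL, each face is triangulated and given an outward normal.

solid part
  facet normal 0.0000 0.0000 -1.0000
    outer loop
      vertex 7.00 16.00 0.00
      vertex 7.00 0.00 0.00
      vertex 0.00 0.00 0.00
    endloop
  endfacet
  facet normal 0.0000 0.0000 -1.0000
    outer loop
      vertex 0.00 16.00 0.00
      vertex 7.00 16.00 0.00
      vertex 0.00 0.00 0.00
    endloop
  endfacet
  facet normal 0.0000 0.0000 1.0000
    outer loop
      vertex 0.00 0.00 27.00
      vertex 7.00 0.00 27.00
      vertex 7.00 16.00 27.00
    endloop
  endfacet
  facet normal 0.0000 0.0000 1.0000
    outer loop
      vertex 0.00 0.00 27.00
      vertex 7.00 16.00 27.00
      vertex 0.00 16.00 27.00
    endloop
  endfacet
  facet normal 0.0000 -1.0000 0.0000
    outer loop
      vertex 0.00 0.00 0.00
      vertex 7.00 0.00 0.00
      vertex 7.00 0.00 27.00
    endloop
  endfacet
  facet normal 0.0000 -1.0000 0.0000
    outer loop
      vertex 0.00 0.00 0.00
      vertex 7.00 0.00 27.00
      vertex 0.00 0.00 27.00
    endloop
  endfacet
  facet normal 0.0000 1.0000 0.0000
    outer loop
      vertex 7.00 16.00 27.00
      vertex 7.00 16.00 0.00
      vertex 0.00 16.00 0.00
    endloop
  endfacet
  facet normal 0.0000 1.0000 0.0000
    outer loop
      vertex 0.00 16.00 27.00
      vertex 7.00 16.00 27.00
      vertex 0.00 16.00 0.00
    endloop
  endfacet
  facet normal -1.0000 0.0000 0.0000
    outer loop
      vertex 0.00 16.00 27.00
      vertex 0.00 16.00 0.00
      vertex 0.00 0.00 0.00
    endloop
  endfacet
  facet normal -1.0000 0.0000 0.0000
    outer loop
      vertex 0.00 0.00 27.00
      vertex 0.00 16.00 27.00
      vertex 0.00 0.00 0.00
    endloop
  endfacet
  facet normal 1.0000 0.0000 0.0000
    outer loop
      vertex 7.00 0.00 0.00
      vertex 7.00 16.00 0.00
      vertex 7.00 16.00 27.00
    endloop
  endfacet
  facet normal 1.0000 0.0000 0.0000
    outer loop
      vertex 7.00 0.00 0.00
      vertex 7.00 16.00 27.00
      vertex 7.00 0.00 27.00
    endloop
  endfacet
endsolid part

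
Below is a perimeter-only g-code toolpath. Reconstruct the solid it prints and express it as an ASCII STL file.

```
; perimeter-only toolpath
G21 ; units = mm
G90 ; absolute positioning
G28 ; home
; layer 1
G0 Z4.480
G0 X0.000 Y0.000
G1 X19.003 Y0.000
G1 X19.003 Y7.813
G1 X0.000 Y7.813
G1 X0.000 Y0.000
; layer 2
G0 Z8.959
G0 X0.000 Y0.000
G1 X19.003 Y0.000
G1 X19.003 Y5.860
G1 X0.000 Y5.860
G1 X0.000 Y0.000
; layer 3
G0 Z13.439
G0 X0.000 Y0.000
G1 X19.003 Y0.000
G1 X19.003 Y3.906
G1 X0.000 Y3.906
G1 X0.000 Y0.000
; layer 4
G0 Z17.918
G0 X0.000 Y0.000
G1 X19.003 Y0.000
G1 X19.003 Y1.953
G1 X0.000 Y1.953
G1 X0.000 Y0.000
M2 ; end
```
solid part
  facet normal 0.0000 0.0000 -1.0000
    outer loop
      vertex 19.003 9.766 0.000
      vertex 19.003 0.000 0.000
      vertex 0.000 0.000 0.000
    endloop
  endfacet
  facet normal 0.0000 0.0000 -1.0000
    outer loop
      vertex 0.000 9.766 0.000
      vertex 19.003 9.766 0.000
      vertex 0.000 0.000 0.000
    endloop
  endfacet
  facet normal 0.0000 -1.0000 0.0000
    outer loop
      vertex 0.000 0.000 0.000
      vertex 19.003 0.000 0.000
      vertex 19.003 0.000 22.398
    endloop
  endfacet
  facet normal 0.0000 -1.0000 0.0000
    outer loop
      vertex 0.000 0.000 0.000
      vertex 19.003 0.000 22.398
      vertex 0.000 0.000 22.398
    endloop
  endfacet
  facet normal 0.0000 0.9167 0.3997
    outer loop
      vertex 0.000 0.000 22.398
      vertex 19.003 0.000 22.398
      vertex 19.003 9.766 0.000
    endloop
  endfacet
  facet normal 0.0000 0.9167 0.3997
    outer loop
      vertex 0.000 0.000 22.398
      vertex 19.003 9.766 0.000
      vertex 0.000 9.766 0.000
    endloop
  endfacet
  facet normal -1.0000 0.0000 0.0000
    outer loop
      vertex 0.000 0.000 22.398
      vertex 0.000 9.766 0.000
      vertex 0.000 0.000 0.000
    endloop
  endfacet
  facet normal 1.0000 0.0000 0.0000
    outer loop
      vertex 19.003 0.000 0.000
      vertex 19.003 9.766 0.000
      vertex 19.003 0.000 22.398
    endloop
  endfacet
endsolid part

The G0 Z moves step by Δz≈4.480 mm. The G1 loops shrink linearly with z, so the solid tapers from its base footprint up to z≈22.4. Closing with a flat bottom cap and the tapered top and triangulating gives 8 facets — a wedge (ramp): 19 × 9.77 mm base, rising to 22.4 mm along the y=0 edge and sloping linearly to z=0 at y=9.77.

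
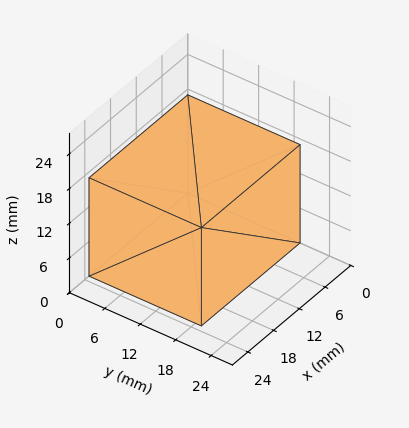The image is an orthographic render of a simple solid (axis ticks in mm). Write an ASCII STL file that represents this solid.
Reading the render: the shape is a rectangular box, roughly 23 × 19 mm footprint and 17 mm tall (dimensions read to the nearest mm from the axis ticks). For the STL, each face is triangulated and given an outward normal.

solid part
  facet normal 0.0000 0.0000 -1.0000
    outer loop
      vertex 23.000 19.000 0.000
      vertex 23.000 0.000 0.000
      vertex 0.000 0.000 0.000
    endloop
  endfacet
  facet normal 0.0000 0.0000 -1.0000
    outer loop
      vertex 0.000 19.000 0.000
      vertex 23.000 19.000 0.000
      vertex 0.000 0.000 0.000
    endloop
  endfacet
  facet normal 0.0000 0.0000 1.0000
    outer loop
      vertex 0.000 0.000 17.000
      vertex 23.000 0.000 17.000
      vertex 23.000 19.000 17.000
    endloop
  endfacet
  facet normal 0.0000 0.0000 1.0000
    outer loop
      vertex 0.000 0.000 17.000
      vertex 23.000 19.000 17.000
      vertex 0.000 19.000 17.000
    endloop
  endfacet
  facet normal 0.0000 -1.0000 0.0000
    outer loop
      vertex 0.000 0.000 0.000
      vertex 23.000 0.000 0.000
      vertex 23.000 0.000 17.000
    endloop
  endfacet
  facet normal 0.0000 -1.0000 0.0000
    outer loop
      vertex 0.000 0.000 0.000
      vertex 23.000 0.000 17.000
      vertex 0.000 0.000 17.000
    endloop
  endfacet
  facet normal 0.0000 1.0000 0.0000
    outer loop
      vertex 23.000 19.000 17.000
      vertex 23.000 19.000 0.000
      vertex 0.000 19.000 0.000
    endloop
  endfacet
  facet normal 0.0000 1.0000 0.0000
    outer loop
      vertex 0.000 19.000 17.000
      vertex 23.000 19.000 17.000
      vertex 0.000 19.000 0.000
    endloop
  endfacet
  facet normal -1.0000 0.0000 0.0000
    outer loop
      vertex 0.000 19.000 17.000
      vertex 0.000 19.000 0.000
      vertex 0.000 0.000 0.000
    endloop
  endfacet
  facet normal -1.0000 0.0000 0.0000
    outer loop
      vertex 0.000 0.000 17.000
      vertex 0.000 19.000 17.000
      vertex 0.000 0.000 0.000
    endloop
  endfacet
  facet normal 1.0000 0.0000 0.0000
    outer loop
      vertex 23.000 0.000 0.000
      vertex 23.000 19.000 0.000
      vertex 23.000 19.000 17.000
    endloop
  endfacet
  facet normal 1.0000 0.0000 0.0000
    outer loop
      vertex 23.000 0.000 0.000
      vertex 23.000 19.000 17.000
      vertex 23.000 0.000 17.000
    endloop
  endfacet
endsolid part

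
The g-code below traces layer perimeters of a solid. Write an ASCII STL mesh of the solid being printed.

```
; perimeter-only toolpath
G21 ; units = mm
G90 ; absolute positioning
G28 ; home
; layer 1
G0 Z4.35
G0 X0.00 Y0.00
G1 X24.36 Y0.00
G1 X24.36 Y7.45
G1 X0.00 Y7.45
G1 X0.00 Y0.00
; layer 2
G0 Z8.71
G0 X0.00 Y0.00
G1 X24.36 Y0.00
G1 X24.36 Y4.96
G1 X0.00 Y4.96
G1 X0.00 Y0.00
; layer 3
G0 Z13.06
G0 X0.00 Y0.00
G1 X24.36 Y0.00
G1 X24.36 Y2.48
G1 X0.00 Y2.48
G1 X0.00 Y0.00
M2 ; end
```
solid part
  facet normal 0.0000 0.0000 -1.0000
    outer loop
      vertex 24.36 9.93 0.00
      vertex 24.36 0.00 0.00
      vertex 0.00 0.00 0.00
    endloop
  endfacet
  facet normal 0.0000 0.0000 -1.0000
    outer loop
      vertex 0.00 9.93 0.00
      vertex 24.36 9.93 0.00
      vertex 0.00 0.00 0.00
    endloop
  endfacet
  facet normal 0.0000 -1.0000 0.0000
    outer loop
      vertex 0.00 0.00 0.00
      vertex 24.36 0.00 0.00
      vertex 24.36 0.00 17.41
    endloop
  endfacet
  facet normal 0.0000 -1.0000 0.0000
    outer loop
      vertex 0.00 0.00 0.00
      vertex 24.36 0.00 17.41
      vertex 0.00 0.00 17.41
    endloop
  endfacet
  facet normal 0.0000 0.8686 0.4954
    outer loop
      vertex 0.00 0.00 17.41
      vertex 24.36 0.00 17.41
      vertex 24.36 9.93 0.00
    endloop
  endfacet
  facet normal 0.0000 0.8686 0.4954
    outer loop
      vertex 0.00 0.00 17.41
      vertex 24.36 9.93 0.00
      vertex 0.00 9.93 0.00
    endloop
  endfacet
  facet normal -1.0000 0.0000 0.0000
    outer loop
      vertex 0.00 0.00 17.41
      vertex 0.00 9.93 0.00
      vertex 0.00 0.00 0.00
    endloop
  endfacet
  facet normal 1.0000 0.0000 0.0000
    outer loop
      vertex 24.36 0.00 0.00
      vertex 24.36 9.93 0.00
      vertex 24.36 0.00 17.41
    endloop
  endfacet
endsolid part

The G0 Z moves step by Δz≈4.35 mm. The G1 loops shrink linearly with z, so the solid tapers from its base footprint up to z≈17.4. Closing with a flat bottom cap and the tapered top and triangulating gives 8 facets — a wedge (ramp): 24.4 × 9.93 mm base, rising to 17.4 mm along the y=0 edge and sloping linearly to z=0 at y=9.93.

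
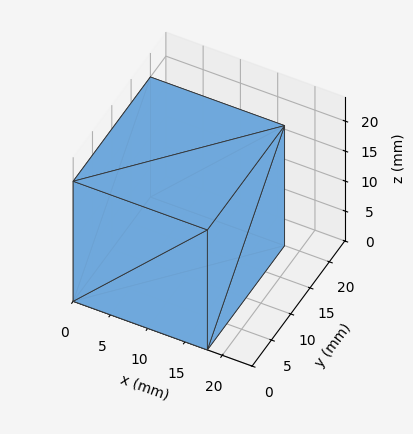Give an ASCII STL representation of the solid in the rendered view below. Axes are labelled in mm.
Reading the render: the shape is a rectangular box, roughly 18 × 20 mm footprint and 20 mm tall (dimensions read to the nearest mm from the axis ticks). For the STL, each face is triangulated and given an outward normal.

solid part
  facet normal 0.0000 0.0000 -1.0000
    outer loop
      vertex 18.000 20.000 0.000
      vertex 18.000 0.000 0.000
      vertex 0.000 0.000 0.000
    endloop
  endfacet
  facet normal 0.0000 0.0000 -1.0000
    outer loop
      vertex 0.000 20.000 0.000
      vertex 18.000 20.000 0.000
      vertex 0.000 0.000 0.000
    endloop
  endfacet
  facet normal 0.0000 0.0000 1.0000
    outer loop
      vertex 0.000 0.000 20.000
      vertex 18.000 0.000 20.000
      vertex 18.000 20.000 20.000
    endloop
  endfacet
  facet normal 0.0000 0.0000 1.0000
    outer loop
      vertex 0.000 0.000 20.000
      vertex 18.000 20.000 20.000
      vertex 0.000 20.000 20.000
    endloop
  endfacet
  facet normal 0.0000 -1.0000 0.0000
    outer loop
      vertex 0.000 0.000 0.000
      vertex 18.000 0.000 0.000
      vertex 18.000 0.000 20.000
    endloop
  endfacet
  facet normal 0.0000 -1.0000 0.0000
    outer loop
      vertex 0.000 0.000 0.000
      vertex 18.000 0.000 20.000
      vertex 0.000 0.000 20.000
    endloop
  endfacet
  facet normal 0.0000 1.0000 0.0000
    outer loop
      vertex 18.000 20.000 20.000
      vertex 18.000 20.000 0.000
      vertex 0.000 20.000 0.000
    endloop
  endfacet
  facet normal 0.0000 1.0000 0.0000
    outer loop
      vertex 0.000 20.000 20.000
      vertex 18.000 20.000 20.000
      vertex 0.000 20.000 0.000
    endloop
  endfacet
  facet normal -1.0000 0.0000 0.0000
    outer loop
      vertex 0.000 20.000 20.000
      vertex 0.000 20.000 0.000
      vertex 0.000 0.000 0.000
    endloop
  endfacet
  facet normal -1.0000 0.0000 0.0000
    outer loop
      vertex 0.000 0.000 20.000
      vertex 0.000 20.000 20.000
      vertex 0.000 0.000 0.000
    endloop
  endfacet
  facet normal 1.0000 0.0000 0.0000
    outer loop
      vertex 18.000 0.000 0.000
      vertex 18.000 20.000 0.000
      vertex 18.000 20.000 20.000
    endloop
  endfacet
  facet normal 1.0000 0.0000 0.0000
    outer loop
      vertex 18.000 0.000 0.000
      vertex 18.000 20.000 20.000
      vertex 18.000 0.000 20.000
    endloop
  endfacet
endsolid part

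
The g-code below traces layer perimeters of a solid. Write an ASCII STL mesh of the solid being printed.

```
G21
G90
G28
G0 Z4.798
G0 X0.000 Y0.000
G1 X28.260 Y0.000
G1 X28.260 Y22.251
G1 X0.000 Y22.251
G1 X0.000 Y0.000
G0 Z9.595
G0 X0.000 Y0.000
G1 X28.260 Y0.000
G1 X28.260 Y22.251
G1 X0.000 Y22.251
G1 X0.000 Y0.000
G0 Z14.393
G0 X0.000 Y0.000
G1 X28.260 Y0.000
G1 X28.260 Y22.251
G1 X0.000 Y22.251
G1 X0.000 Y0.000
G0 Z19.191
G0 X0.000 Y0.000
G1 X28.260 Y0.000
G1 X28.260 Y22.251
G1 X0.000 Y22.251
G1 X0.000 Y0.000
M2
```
solid part
  facet normal 0.0000 0.0000 -1.0000
    outer loop
      vertex 28.260 22.251 0.000
      vertex 28.260 0.000 0.000
      vertex 0.000 0.000 0.000
    endloop
  endfacet
  facet normal 0.0000 0.0000 -1.0000
    outer loop
      vertex 0.000 22.251 0.000
      vertex 28.260 22.251 0.000
      vertex 0.000 0.000 0.000
    endloop
  endfacet
  facet normal 0.0000 0.0000 1.0000
    outer loop
      vertex 0.000 0.000 19.191
      vertex 28.260 0.000 19.191
      vertex 28.260 22.251 19.191
    endloop
  endfacet
  facet normal 0.0000 0.0000 1.0000
    outer loop
      vertex 0.000 0.000 19.191
      vertex 28.260 22.251 19.191
      vertex 0.000 22.251 19.191
    endloop
  endfacet
  facet normal 0.0000 -1.0000 0.0000
    outer loop
      vertex 0.000 0.000 0.000
      vertex 28.260 0.000 0.000
      vertex 28.260 0.000 19.191
    endloop
  endfacet
  facet normal 0.0000 -1.0000 0.0000
    outer loop
      vertex 0.000 0.000 0.000
      vertex 28.260 0.000 19.191
      vertex 0.000 0.000 19.191
    endloop
  endfacet
  facet normal 0.0000 1.0000 0.0000
    outer loop
      vertex 28.260 22.251 19.191
      vertex 28.260 22.251 0.000
      vertex 0.000 22.251 0.000
    endloop
  endfacet
  facet normal 0.0000 1.0000 0.0000
    outer loop
      vertex 0.000 22.251 19.191
      vertex 28.260 22.251 19.191
      vertex 0.000 22.251 0.000
    endloop
  endfacet
  facet normal -1.0000 0.0000 0.0000
    outer loop
      vertex 0.000 22.251 19.191
      vertex 0.000 22.251 0.000
      vertex 0.000 0.000 0.000
    endloop
  endfacet
  facet normal -1.0000 0.0000 0.0000
    outer loop
      vertex 0.000 0.000 19.191
      vertex 0.000 22.251 19.191
      vertex 0.000 0.000 0.000
    endloop
  endfacet
  facet normal 1.0000 0.0000 0.0000
    outer loop
      vertex 28.260 0.000 0.000
      vertex 28.260 22.251 0.000
      vertex 28.260 22.251 19.191
    endloop
  endfacet
  facet normal 1.0000 0.0000 0.0000
    outer loop
      vertex 28.260 0.000 0.000
      vertex 28.260 22.251 19.191
      vertex 28.260 0.000 19.191
    endloop
  endfacet
endsolid part

The G0 Z moves step by Δz≈4.798 mm. Every layer's G1 loop is the same polygon, so the solid is a straight extrusion of it from z=0 to z≈19.2. Closing with flat bottom and top caps and triangulating gives 12 facets — a rectangular box, roughly 28.3 × 22.3 mm footprint and 19.2 mm tall.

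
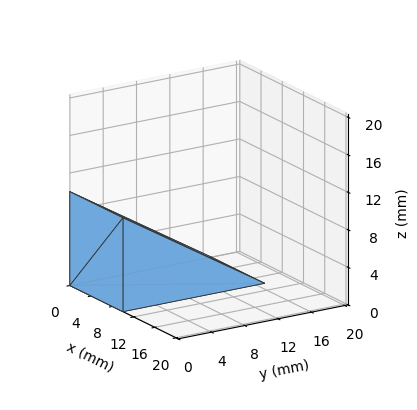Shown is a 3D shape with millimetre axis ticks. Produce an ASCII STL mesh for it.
Reading the render: the shape is a wedge (ramp): 10 × 17 mm base, rising to 10 mm along the y=0 edge and sloping linearly to z=0 at y=17 (dimensions read to the nearest mm from the axis ticks). For the STL, each face is triangulated and given an outward normal.

solid part
  facet normal 0.0000 0.0000 -1.0000
    outer loop
      vertex 10.0 17.0 0.0
      vertex 10.0 0.0 0.0
      vertex 0.0 0.0 0.0
    endloop
  endfacet
  facet normal 0.0000 0.0000 -1.0000
    outer loop
      vertex 0.0 17.0 0.0
      vertex 10.0 17.0 0.0
      vertex 0.0 0.0 0.0
    endloop
  endfacet
  facet normal 0.0000 -1.0000 0.0000
    outer loop
      vertex 0.0 0.0 0.0
      vertex 10.0 0.0 0.0
      vertex 10.0 0.0 10.0
    endloop
  endfacet
  facet normal 0.0000 -1.0000 0.0000
    outer loop
      vertex 0.0 0.0 0.0
      vertex 10.0 0.0 10.0
      vertex 0.0 0.0 10.0
    endloop
  endfacet
  facet normal 0.0000 0.5070 0.8619
    outer loop
      vertex 0.0 0.0 10.0
      vertex 10.0 0.0 10.0
      vertex 10.0 17.0 0.0
    endloop
  endfacet
  facet normal 0.0000 0.5070 0.8619
    outer loop
      vertex 0.0 0.0 10.0
      vertex 10.0 17.0 0.0
      vertex 0.0 17.0 0.0
    endloop
  endfacet
  facet normal -1.0000 0.0000 0.0000
    outer loop
      vertex 0.0 0.0 10.0
      vertex 0.0 17.0 0.0
      vertex 0.0 0.0 0.0
    endloop
  endfacet
  facet normal 1.0000 0.0000 0.0000
    outer loop
      vertex 10.0 0.0 0.0
      vertex 10.0 17.0 0.0
      vertex 10.0 0.0 10.0
    endloop
  endfacet
endsolid part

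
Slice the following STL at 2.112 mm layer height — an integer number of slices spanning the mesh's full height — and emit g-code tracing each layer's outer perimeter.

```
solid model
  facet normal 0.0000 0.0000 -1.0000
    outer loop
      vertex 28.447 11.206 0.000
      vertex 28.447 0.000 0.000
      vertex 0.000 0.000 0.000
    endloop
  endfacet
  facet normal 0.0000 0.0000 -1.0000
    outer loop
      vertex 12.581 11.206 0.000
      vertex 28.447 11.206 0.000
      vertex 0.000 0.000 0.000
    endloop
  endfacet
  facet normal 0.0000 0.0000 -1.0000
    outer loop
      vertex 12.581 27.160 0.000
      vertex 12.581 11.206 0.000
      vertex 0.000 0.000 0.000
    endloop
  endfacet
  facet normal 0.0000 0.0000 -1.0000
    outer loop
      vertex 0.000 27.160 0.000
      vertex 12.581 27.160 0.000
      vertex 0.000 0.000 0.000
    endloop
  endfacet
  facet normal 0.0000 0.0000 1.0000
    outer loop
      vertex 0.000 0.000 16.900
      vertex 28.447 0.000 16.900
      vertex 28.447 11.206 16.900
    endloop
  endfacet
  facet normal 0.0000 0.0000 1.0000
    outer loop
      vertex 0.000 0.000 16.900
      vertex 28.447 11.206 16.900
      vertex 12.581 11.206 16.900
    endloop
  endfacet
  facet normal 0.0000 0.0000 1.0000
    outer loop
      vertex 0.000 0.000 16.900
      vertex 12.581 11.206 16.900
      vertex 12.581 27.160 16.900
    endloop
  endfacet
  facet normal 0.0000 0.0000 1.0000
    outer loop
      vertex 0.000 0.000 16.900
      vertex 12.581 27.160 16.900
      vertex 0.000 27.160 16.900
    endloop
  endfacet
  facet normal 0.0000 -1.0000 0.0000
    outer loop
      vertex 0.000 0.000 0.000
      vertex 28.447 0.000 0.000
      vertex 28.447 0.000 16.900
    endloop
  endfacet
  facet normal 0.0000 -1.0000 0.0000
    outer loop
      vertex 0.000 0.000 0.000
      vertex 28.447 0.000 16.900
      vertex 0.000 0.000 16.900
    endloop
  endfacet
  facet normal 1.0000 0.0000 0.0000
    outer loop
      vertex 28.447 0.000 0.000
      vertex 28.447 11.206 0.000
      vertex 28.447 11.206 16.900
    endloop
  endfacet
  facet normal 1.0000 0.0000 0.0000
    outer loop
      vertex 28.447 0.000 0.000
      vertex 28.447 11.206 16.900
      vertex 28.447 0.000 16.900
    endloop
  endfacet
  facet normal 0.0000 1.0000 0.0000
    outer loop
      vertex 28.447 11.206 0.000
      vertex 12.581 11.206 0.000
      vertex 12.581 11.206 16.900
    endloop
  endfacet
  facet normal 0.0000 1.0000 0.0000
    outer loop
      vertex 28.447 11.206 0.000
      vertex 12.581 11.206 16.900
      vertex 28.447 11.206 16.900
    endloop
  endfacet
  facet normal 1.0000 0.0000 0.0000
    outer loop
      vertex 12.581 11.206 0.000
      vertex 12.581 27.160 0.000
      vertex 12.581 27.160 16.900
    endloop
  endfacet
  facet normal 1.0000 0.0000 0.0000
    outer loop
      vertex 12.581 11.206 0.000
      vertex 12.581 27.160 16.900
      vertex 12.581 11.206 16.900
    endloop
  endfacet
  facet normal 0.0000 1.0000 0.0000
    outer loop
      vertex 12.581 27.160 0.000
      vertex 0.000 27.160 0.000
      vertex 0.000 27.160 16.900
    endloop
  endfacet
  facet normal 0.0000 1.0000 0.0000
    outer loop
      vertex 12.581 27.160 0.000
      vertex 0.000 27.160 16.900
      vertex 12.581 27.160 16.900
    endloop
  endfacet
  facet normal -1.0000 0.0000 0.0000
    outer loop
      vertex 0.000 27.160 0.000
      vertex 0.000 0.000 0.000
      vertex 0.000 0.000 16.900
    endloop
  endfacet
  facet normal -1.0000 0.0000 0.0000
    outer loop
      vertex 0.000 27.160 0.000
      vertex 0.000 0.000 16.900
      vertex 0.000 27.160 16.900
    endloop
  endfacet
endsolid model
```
; perimeter-only toolpath
G21 ; units = mm
G90 ; absolute positioning
G28 ; home
; layer 1
G0 Z2.112
G0 X0.000 Y0.000
G1 X28.447 Y0.000
G1 X28.447 Y11.206
G1 X12.581 Y11.206
G1 X12.581 Y27.160
G1 X0.000 Y27.160
G1 X0.000 Y0.000
; layer 2
G0 Z4.225
G0 X0.000 Y0.000
G1 X28.447 Y0.000
G1 X28.447 Y11.206
G1 X12.581 Y11.206
G1 X12.581 Y27.160
G1 X0.000 Y27.160
G1 X0.000 Y0.000
; layer 3
G0 Z6.337
G0 X0.000 Y0.000
G1 X28.447 Y0.000
G1 X28.447 Y11.206
G1 X12.581 Y11.206
G1 X12.581 Y27.160
G1 X0.000 Y27.160
G1 X0.000 Y0.000
; layer 4
G0 Z8.450
G0 X0.000 Y0.000
G1 X28.447 Y0.000
G1 X28.447 Y11.206
G1 X12.581 Y11.206
G1 X12.581 Y27.160
G1 X0.000 Y27.160
G1 X0.000 Y0.000
; layer 5
G0 Z10.562
G0 X0.000 Y0.000
G1 X28.447 Y0.000
G1 X28.447 Y11.206
G1 X12.581 Y11.206
G1 X12.581 Y27.160
G1 X0.000 Y27.160
G1 X0.000 Y0.000
; layer 6
G0 Z12.675
G0 X0.000 Y0.000
G1 X28.447 Y0.000
G1 X28.447 Y11.206
G1 X12.581 Y11.206
G1 X12.581 Y27.160
G1 X0.000 Y27.160
G1 X0.000 Y0.000
; layer 7
G0 Z14.787
G0 X0.000 Y0.000
G1 X28.447 Y0.000
G1 X28.447 Y11.206
G1 X12.581 Y11.206
G1 X12.581 Y27.160
G1 X0.000 Y27.160
G1 X0.000 Y0.000
; layer 8
G0 Z16.900
G0 X0.000 Y0.000
G1 X28.447 Y0.000
G1 X28.447 Y11.206
G1 X12.581 Y11.206
G1 X12.581 Y27.160
G1 X0.000 Y27.160
G1 X0.000 Y0.000
M2 ; end

The solid is an L-shaped prism: outer 28.4 × 27.2 mm, arm thicknesses ≈ 11.2 mm (horizontal) and 12.6 mm (vertical), extruded 16.9 mm in z. Slicing at Δz = 2.112 mm — 8 equal slices spanning the solid's height, so layer i sits at z = i·h/8 — gives 8 non-empty perimeters. Each is a 6-segment closed polygon; G0 lifts to the layer z and rapids to the start vertex, then G1 traces the edges.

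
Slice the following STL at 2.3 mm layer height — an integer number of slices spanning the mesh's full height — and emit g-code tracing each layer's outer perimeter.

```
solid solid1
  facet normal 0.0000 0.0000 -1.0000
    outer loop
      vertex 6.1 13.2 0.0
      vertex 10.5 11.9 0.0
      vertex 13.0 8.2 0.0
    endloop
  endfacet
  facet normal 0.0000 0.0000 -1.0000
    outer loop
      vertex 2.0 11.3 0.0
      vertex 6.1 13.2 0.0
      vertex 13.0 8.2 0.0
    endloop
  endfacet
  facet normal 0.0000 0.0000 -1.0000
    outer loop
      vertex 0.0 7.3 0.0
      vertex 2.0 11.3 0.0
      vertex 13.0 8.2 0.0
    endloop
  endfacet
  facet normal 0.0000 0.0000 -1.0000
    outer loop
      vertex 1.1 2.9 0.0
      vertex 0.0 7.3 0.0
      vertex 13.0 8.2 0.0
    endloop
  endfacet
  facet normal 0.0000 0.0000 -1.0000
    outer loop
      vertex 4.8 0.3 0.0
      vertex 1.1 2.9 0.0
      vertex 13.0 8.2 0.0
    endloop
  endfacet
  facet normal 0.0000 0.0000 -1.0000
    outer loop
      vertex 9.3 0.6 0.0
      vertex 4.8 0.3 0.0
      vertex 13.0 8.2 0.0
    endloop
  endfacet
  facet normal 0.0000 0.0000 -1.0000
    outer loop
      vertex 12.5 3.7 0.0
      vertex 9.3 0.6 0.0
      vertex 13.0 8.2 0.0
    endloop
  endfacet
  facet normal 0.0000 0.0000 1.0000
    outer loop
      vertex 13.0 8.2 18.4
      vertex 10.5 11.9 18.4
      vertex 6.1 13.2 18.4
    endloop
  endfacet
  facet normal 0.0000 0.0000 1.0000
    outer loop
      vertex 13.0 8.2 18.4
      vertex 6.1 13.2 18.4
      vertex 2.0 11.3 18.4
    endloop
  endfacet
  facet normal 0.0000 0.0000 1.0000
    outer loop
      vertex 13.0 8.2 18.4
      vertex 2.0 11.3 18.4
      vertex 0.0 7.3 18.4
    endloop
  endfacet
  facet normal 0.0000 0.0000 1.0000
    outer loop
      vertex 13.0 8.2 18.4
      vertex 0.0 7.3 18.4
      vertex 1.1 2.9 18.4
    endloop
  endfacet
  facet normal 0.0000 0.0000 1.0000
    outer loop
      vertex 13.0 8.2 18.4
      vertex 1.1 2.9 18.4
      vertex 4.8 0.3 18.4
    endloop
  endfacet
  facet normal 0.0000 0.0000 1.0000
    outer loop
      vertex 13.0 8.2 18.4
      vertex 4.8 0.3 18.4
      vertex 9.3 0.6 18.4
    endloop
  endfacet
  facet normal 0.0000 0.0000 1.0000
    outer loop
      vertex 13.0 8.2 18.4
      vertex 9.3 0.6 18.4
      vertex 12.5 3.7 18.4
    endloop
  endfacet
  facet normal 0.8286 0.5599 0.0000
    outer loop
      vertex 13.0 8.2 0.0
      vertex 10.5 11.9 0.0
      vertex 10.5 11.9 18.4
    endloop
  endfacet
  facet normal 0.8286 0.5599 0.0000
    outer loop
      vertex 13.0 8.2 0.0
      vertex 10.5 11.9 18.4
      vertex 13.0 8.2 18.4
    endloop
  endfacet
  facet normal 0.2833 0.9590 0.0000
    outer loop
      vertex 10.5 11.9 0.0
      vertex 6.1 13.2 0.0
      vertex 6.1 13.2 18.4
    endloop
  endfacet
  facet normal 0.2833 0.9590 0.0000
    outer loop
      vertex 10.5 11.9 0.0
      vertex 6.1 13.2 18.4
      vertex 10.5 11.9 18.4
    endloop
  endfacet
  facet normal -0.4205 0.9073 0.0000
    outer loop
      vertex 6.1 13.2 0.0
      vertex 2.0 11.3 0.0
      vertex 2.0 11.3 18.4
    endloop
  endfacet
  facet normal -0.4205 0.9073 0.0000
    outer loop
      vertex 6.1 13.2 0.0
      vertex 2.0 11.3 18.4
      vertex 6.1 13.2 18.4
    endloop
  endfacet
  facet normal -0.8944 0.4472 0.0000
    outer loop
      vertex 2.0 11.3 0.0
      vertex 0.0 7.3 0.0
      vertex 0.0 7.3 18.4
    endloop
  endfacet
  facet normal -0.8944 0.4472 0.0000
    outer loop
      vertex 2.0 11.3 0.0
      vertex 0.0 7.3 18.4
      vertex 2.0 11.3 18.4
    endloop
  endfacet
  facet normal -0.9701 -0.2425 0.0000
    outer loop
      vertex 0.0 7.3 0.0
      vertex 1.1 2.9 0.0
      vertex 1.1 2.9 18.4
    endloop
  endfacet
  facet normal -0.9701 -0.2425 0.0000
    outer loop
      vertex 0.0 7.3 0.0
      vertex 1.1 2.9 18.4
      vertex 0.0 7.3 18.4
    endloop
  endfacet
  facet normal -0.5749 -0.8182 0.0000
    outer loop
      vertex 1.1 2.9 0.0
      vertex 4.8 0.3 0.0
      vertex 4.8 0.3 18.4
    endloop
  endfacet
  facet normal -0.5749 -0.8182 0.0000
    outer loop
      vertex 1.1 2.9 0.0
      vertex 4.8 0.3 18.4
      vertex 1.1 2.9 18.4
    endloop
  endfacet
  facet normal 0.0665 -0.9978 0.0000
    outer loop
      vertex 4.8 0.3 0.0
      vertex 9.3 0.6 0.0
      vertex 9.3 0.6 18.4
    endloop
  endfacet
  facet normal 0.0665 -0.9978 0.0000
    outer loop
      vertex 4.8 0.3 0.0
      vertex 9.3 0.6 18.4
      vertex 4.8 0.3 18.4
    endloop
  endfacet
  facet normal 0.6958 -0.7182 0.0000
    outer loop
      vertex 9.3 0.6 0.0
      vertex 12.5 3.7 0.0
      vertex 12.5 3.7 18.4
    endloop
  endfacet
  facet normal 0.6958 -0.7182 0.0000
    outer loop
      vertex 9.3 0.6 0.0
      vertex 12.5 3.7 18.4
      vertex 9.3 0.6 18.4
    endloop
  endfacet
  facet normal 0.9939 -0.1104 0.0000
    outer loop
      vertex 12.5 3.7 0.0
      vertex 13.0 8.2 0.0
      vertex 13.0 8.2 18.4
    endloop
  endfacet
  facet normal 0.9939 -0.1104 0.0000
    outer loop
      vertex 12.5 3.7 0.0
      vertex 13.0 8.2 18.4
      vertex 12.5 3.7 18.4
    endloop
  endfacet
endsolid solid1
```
; perimeter-only toolpath
G21 ; units = mm
G90 ; absolute positioning
G28 ; home
; layer 1
G0 Z2.3
G0 X13.0 Y8.2
G1 X10.5 Y11.9
G1 X6.1 Y13.2
G1 X2.0 Y11.3
G1 X0.0 Y7.3
G1 X1.1 Y2.9
G1 X4.8 Y0.3
G1 X9.3 Y0.6
G1 X12.5 Y3.7
G1 X13.0 Y8.2
; layer 2
G0 Z4.6
G0 X13.0 Y8.2
G1 X10.5 Y11.9
G1 X6.1 Y13.2
G1 X2.0 Y11.3
G1 X0.0 Y7.3
G1 X1.1 Y2.9
G1 X4.8 Y0.3
G1 X9.3 Y0.6
G1 X12.5 Y3.7
G1 X13.0 Y8.2
; layer 3
G0 Z6.9
G0 X13.0 Y8.2
G1 X10.5 Y11.9
G1 X6.1 Y13.2
G1 X2.0 Y11.3
G1 X0.0 Y7.3
G1 X1.1 Y2.9
G1 X4.8 Y0.3
G1 X9.3 Y0.6
G1 X12.5 Y3.7
G1 X13.0 Y8.2
; layer 4
G0 Z9.2
G0 X13.0 Y8.2
G1 X10.5 Y11.9
G1 X6.1 Y13.2
G1 X2.0 Y11.3
G1 X0.0 Y7.3
G1 X1.1 Y2.9
G1 X4.8 Y0.3
G1 X9.3 Y0.6
G1 X12.5 Y3.7
G1 X13.0 Y8.2
; layer 5
G0 Z11.5
G0 X13.0 Y8.2
G1 X10.5 Y11.9
G1 X6.1 Y13.2
G1 X2.0 Y11.3
G1 X0.0 Y7.3
G1 X1.1 Y2.9
G1 X4.8 Y0.3
G1 X9.3 Y0.6
G1 X12.5 Y3.7
G1 X13.0 Y8.2
; layer 6
G0 Z13.8
G0 X13.0 Y8.2
G1 X10.5 Y11.9
G1 X6.1 Y13.2
G1 X2.0 Y11.3
G1 X0.0 Y7.3
G1 X1.1 Y2.9
G1 X4.8 Y0.3
G1 X9.3 Y0.6
G1 X12.5 Y3.7
G1 X13.0 Y8.2
; layer 7
G0 Z16.1
G0 X13.0 Y8.2
G1 X10.5 Y11.9
G1 X6.1 Y13.2
G1 X2.0 Y11.3
G1 X0.0 Y7.3
G1 X1.1 Y2.9
G1 X4.8 Y0.3
G1 X9.3 Y0.6
G1 X12.5 Y3.7
G1 X13.0 Y8.2
; layer 8
G0 Z18.4
G0 X13.0 Y8.2
G1 X10.5 Y11.9
G1 X6.1 Y13.2
G1 X2.0 Y11.3
G1 X0.0 Y7.3
G1 X1.1 Y2.9
G1 X4.8 Y0.3
G1 X9.3 Y0.6
G1 X12.5 Y3.7
G1 X13.0 Y8.2
M2 ; end

The solid is a regular 9-sided prism (a cylinder approximated with 9 flat sides), circumscribed radius ≈ 6.6 mm, height ≈ 18.4 mm. Slicing at Δz = 2.3 mm — 8 equal slices spanning the solid's height, so layer i sits at z = i·h/8 — gives 8 non-empty perimeters. Each is a 9-segment closed polygon; G0 lifts to the layer z and rapids to the start vertex, then G1 traces the edges.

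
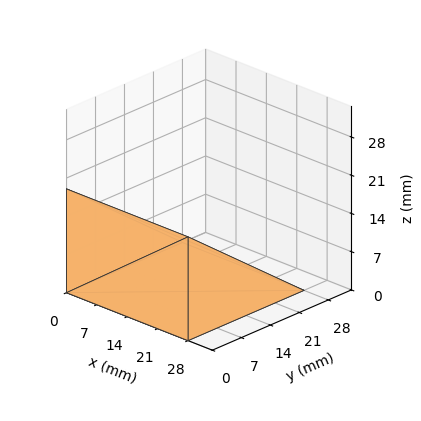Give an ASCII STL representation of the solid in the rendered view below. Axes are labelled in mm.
Reading the render: the shape is a wedge (ramp): 28 × 28 mm base, rising to 19 mm along the y=0 edge and sloping linearly to z=0 at y=28 (dimensions read to the nearest mm from the axis ticks). For the STL, each face is triangulated and given an outward normal.

solid part
  facet normal 0.0000 0.0000 -1.0000
    outer loop
      vertex 28.00 28.00 0.00
      vertex 28.00 0.00 0.00
      vertex 0.00 0.00 0.00
    endloop
  endfacet
  facet normal 0.0000 0.0000 -1.0000
    outer loop
      vertex 0.00 28.00 0.00
      vertex 28.00 28.00 0.00
      vertex 0.00 0.00 0.00
    endloop
  endfacet
  facet normal 0.0000 -1.0000 0.0000
    outer loop
      vertex 0.00 0.00 0.00
      vertex 28.00 0.00 0.00
      vertex 28.00 0.00 19.00
    endloop
  endfacet
  facet normal 0.0000 -1.0000 0.0000
    outer loop
      vertex 0.00 0.00 0.00
      vertex 28.00 0.00 19.00
      vertex 0.00 0.00 19.00
    endloop
  endfacet
  facet normal 0.0000 0.5615 0.8275
    outer loop
      vertex 0.00 0.00 19.00
      vertex 28.00 0.00 19.00
      vertex 28.00 28.00 0.00
    endloop
  endfacet
  facet normal 0.0000 0.5615 0.8275
    outer loop
      vertex 0.00 0.00 19.00
      vertex 28.00 28.00 0.00
      vertex 0.00 28.00 0.00
    endloop
  endfacet
  facet normal -1.0000 0.0000 0.0000
    outer loop
      vertex 0.00 0.00 19.00
      vertex 0.00 28.00 0.00
      vertex 0.00 0.00 0.00
    endloop
  endfacet
  facet normal 1.0000 0.0000 0.0000
    outer loop
      vertex 28.00 0.00 0.00
      vertex 28.00 28.00 0.00
      vertex 28.00 0.00 19.00
    endloop
  endfacet
endsolid part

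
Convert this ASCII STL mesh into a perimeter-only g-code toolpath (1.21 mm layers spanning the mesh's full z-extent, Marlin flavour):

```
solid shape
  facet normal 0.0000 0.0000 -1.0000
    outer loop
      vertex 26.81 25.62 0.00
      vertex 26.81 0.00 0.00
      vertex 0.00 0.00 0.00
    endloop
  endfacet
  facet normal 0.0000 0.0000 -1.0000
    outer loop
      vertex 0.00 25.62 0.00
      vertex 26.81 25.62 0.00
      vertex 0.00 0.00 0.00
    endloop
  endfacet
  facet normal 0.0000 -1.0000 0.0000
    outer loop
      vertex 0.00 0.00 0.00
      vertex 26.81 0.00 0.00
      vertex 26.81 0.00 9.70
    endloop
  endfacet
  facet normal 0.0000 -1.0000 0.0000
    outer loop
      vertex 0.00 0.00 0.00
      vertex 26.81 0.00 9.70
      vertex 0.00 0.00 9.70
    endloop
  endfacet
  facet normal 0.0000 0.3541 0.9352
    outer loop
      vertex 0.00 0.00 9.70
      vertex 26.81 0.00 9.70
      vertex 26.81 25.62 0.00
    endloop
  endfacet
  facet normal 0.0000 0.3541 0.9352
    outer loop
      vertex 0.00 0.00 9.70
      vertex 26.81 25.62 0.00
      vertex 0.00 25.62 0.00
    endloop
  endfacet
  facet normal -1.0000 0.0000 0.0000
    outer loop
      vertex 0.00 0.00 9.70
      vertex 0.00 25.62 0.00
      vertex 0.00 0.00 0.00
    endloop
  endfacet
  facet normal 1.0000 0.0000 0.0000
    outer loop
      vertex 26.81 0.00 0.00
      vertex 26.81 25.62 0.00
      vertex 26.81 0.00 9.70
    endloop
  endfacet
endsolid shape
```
; perimeter-only toolpath
G21 ; units = mm
G90 ; absolute positioning
G28 ; home
; layer 1
G0 Z1.21
G0 X0.00 Y0.00
G1 X26.81 Y0.00
G1 X26.81 Y22.42
G1 X0.00 Y22.42
G1 X0.00 Y0.00
; layer 2
G0 Z2.42
G0 X0.00 Y0.00
G1 X26.81 Y0.00
G1 X26.81 Y19.21
G1 X0.00 Y19.21
G1 X0.00 Y0.00
; layer 3
G0 Z3.64
G0 X0.00 Y0.00
G1 X26.81 Y0.00
G1 X26.81 Y16.01
G1 X0.00 Y16.01
G1 X0.00 Y0.00
; layer 4
G0 Z4.85
G0 X0.00 Y0.00
G1 X26.81 Y0.00
G1 X26.81 Y12.81
G1 X0.00 Y12.81
G1 X0.00 Y0.00
; layer 5
G0 Z6.06
G0 X0.00 Y0.00
G1 X26.81 Y0.00
G1 X26.81 Y9.61
G1 X0.00 Y9.61
G1 X0.00 Y0.00
; layer 6
G0 Z7.27
G0 X0.00 Y0.00
G1 X26.81 Y0.00
G1 X26.81 Y6.41
G1 X0.00 Y6.41
G1 X0.00 Y0.00
; layer 7
G0 Z8.49
G0 X0.00 Y0.00
G1 X26.81 Y0.00
G1 X26.81 Y3.20
G1 X0.00 Y3.20
G1 X0.00 Y0.00
M2 ; end

The solid is a wedge (ramp): 26.8 × 25.6 mm base, rising to 9.7 mm along the y=0 edge and sloping linearly to z=0 at y=25.6. Slicing at Δz = 1.21 mm — 8 equal slices spanning the solid's height, so layer i sits at z = i·h/8 — gives 7 non-empty perimeters. Each is a 4-segment closed polygon; G0 lifts to the layer z and rapids to the start vertex, then G1 traces the edges. The cross-section shrinks linearly with z (the slice at the apex is degenerate and omitted).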